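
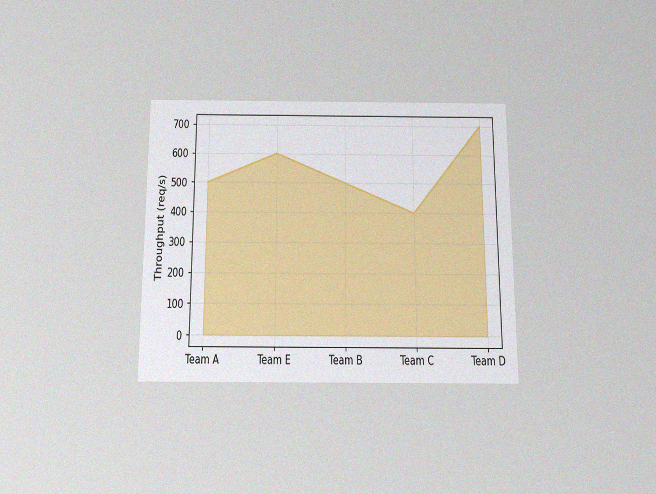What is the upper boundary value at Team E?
600req/s

The chart is viewed slightly from below, with some photo noise. At Team E the upper boundary is at 600req/s.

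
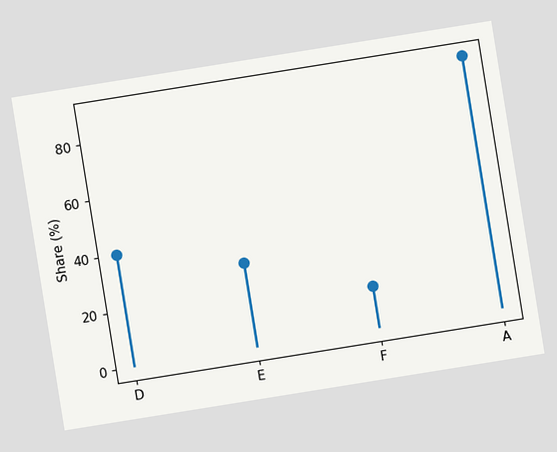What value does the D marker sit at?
40%

The chart is tilted about 9° counter-clockwise. The D marker sits at 40%.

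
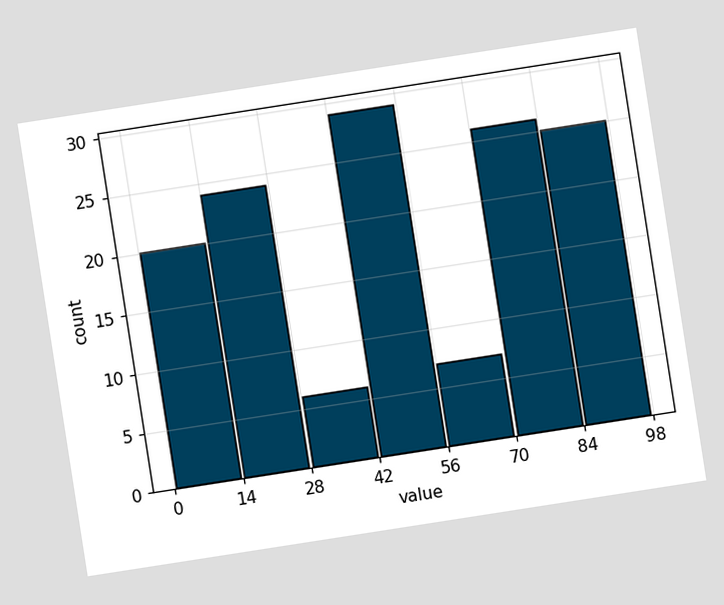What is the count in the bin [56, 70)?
The chart is tilted about 9° counter-clockwise. The [56, 70) bin has height 7.

7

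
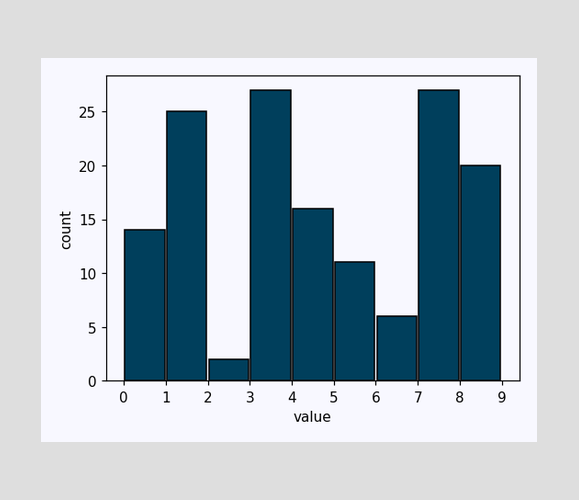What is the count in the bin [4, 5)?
The [4, 5) bin has height 16.

16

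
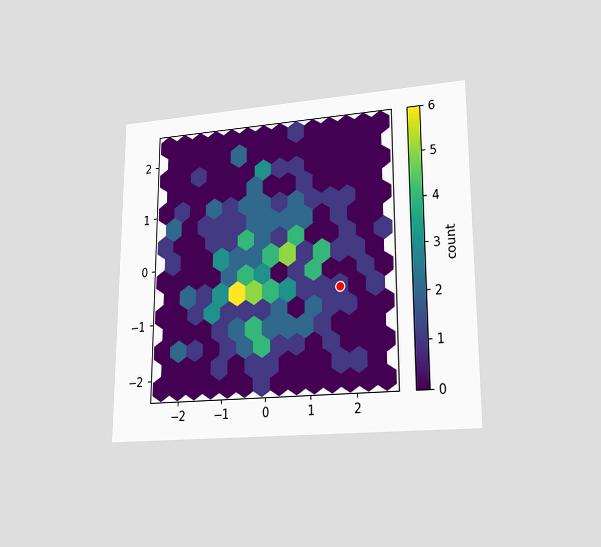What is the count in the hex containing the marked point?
1

The chart is viewed at a slight angle. The marked hex reads 1 on the colorbar.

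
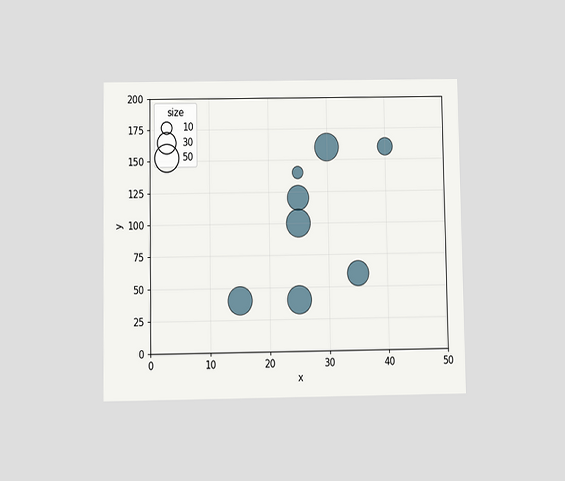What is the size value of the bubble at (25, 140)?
The chart is viewed slightly from below. Matching the bubble at (25, 140) against the size legend gives 10.

10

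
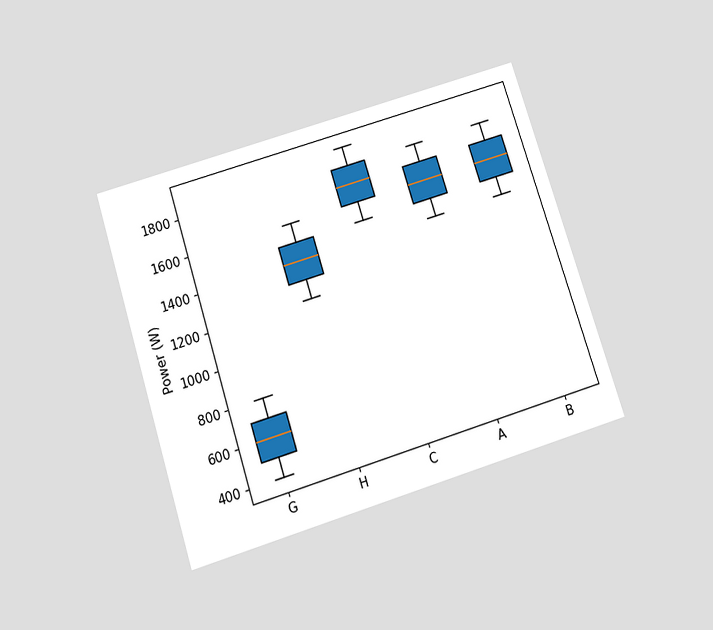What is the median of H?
1400W

The chart is tilted about 18° counter-clockwise and viewed slightly from below. The median line in the H box sits at 1400W.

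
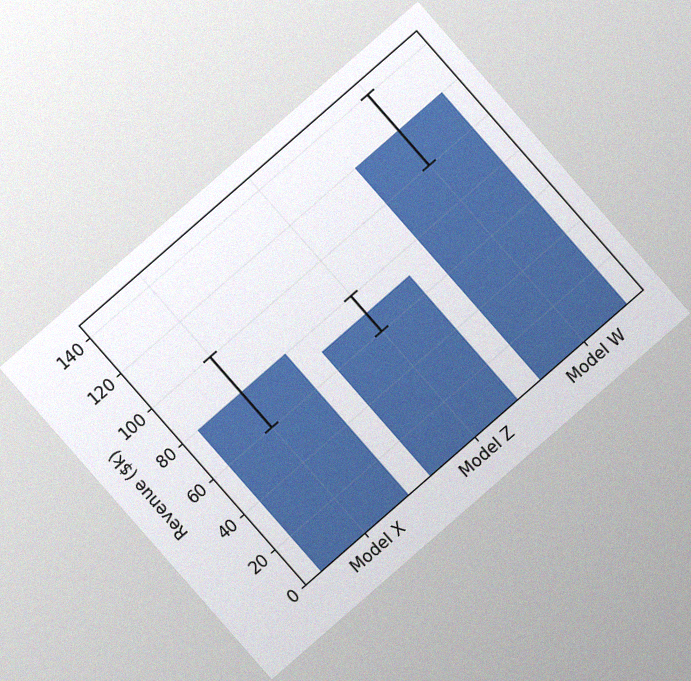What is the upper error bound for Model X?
The chart is tilted about 41° counter-clockwise, with some photo noise. The Model X bar's upper whisker reaches $100k.

$100k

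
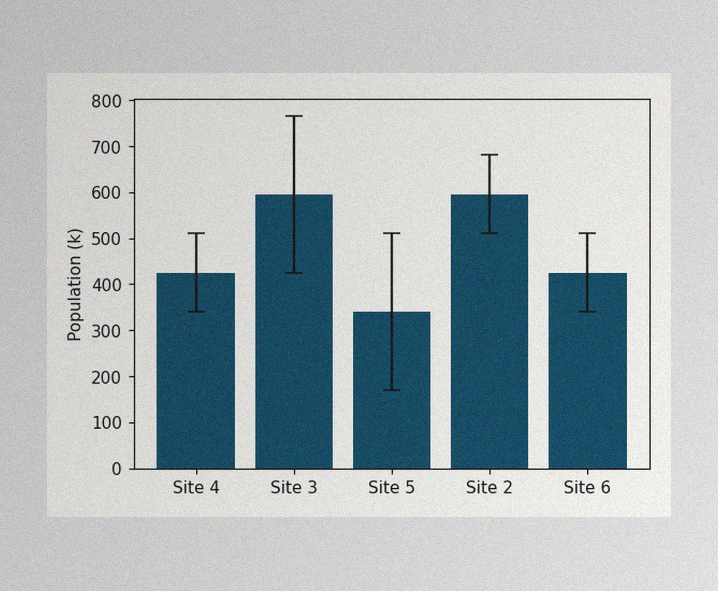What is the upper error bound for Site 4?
510k

The image has some photo noise and uneven lighting. The Site 4 bar's upper whisker reaches 510k.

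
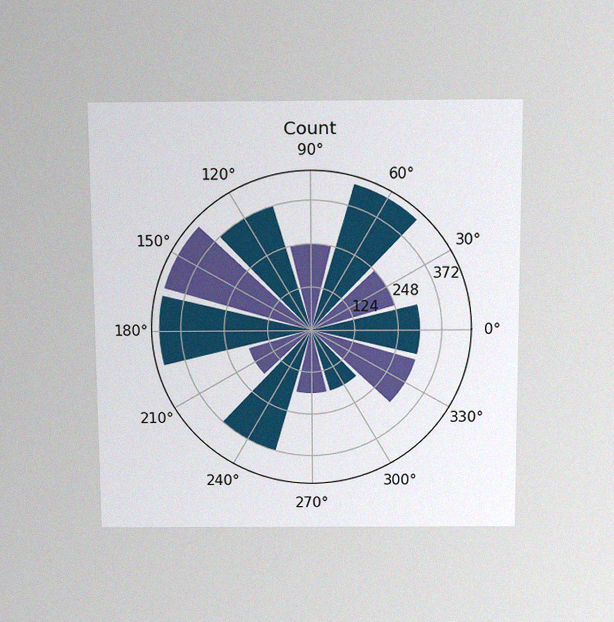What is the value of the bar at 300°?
186

The chart is viewed slightly from above, with some photo noise. The bar at 300° reaches 186 on the radial axis.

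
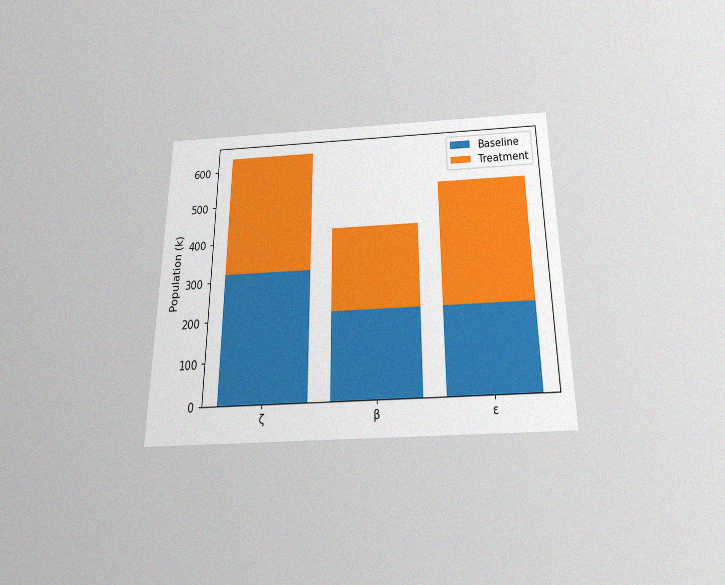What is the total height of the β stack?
The chart is viewed slightly from below, with some photo noise. The β stack's top reaches 424k on the y-axis.

424k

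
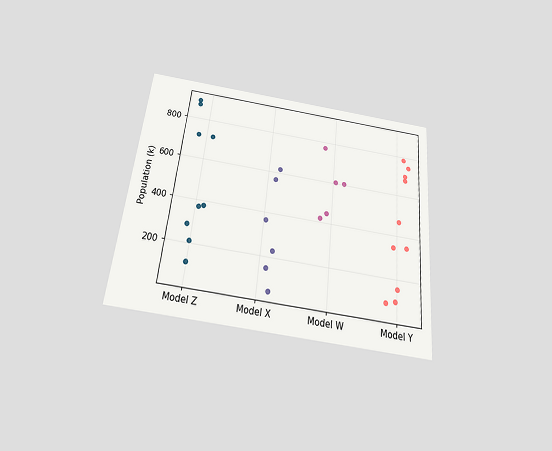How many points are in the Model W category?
The chart is tilted about 6° clockwise and viewed slightly from below. Counting the markers in the Model W column gives 5.

5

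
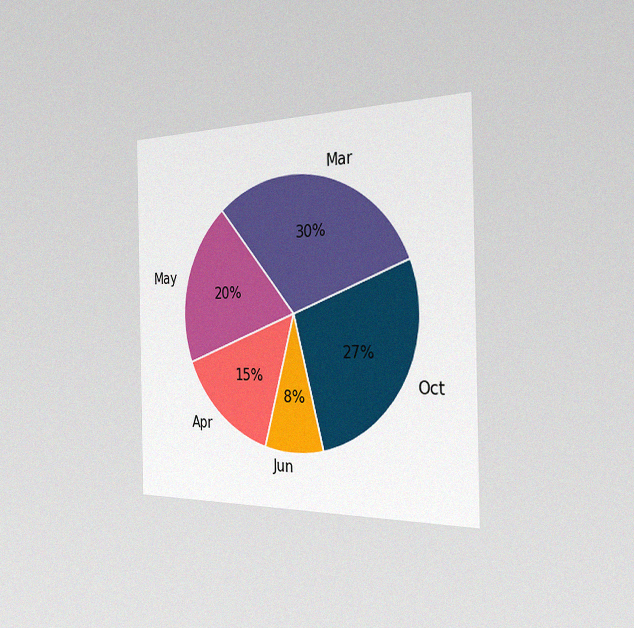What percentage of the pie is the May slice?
20%

The chart is viewed slightly from the right, with some photo noise. The May slice takes up 20% of the pie.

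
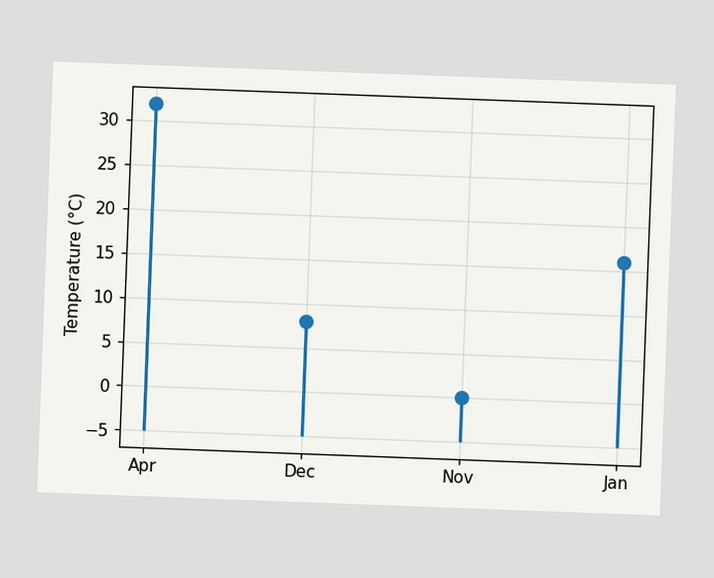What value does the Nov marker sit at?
0°C

The chart is tilted about 2° clockwise. The Nov marker sits at 0°C.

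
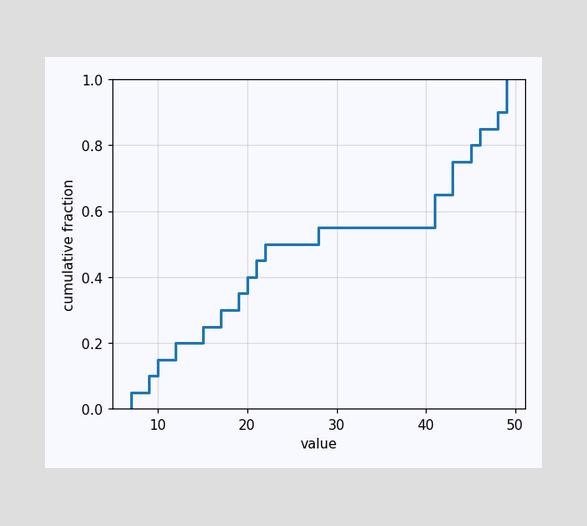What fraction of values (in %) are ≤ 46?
85%

At x=46 the ECDF step is at 85%.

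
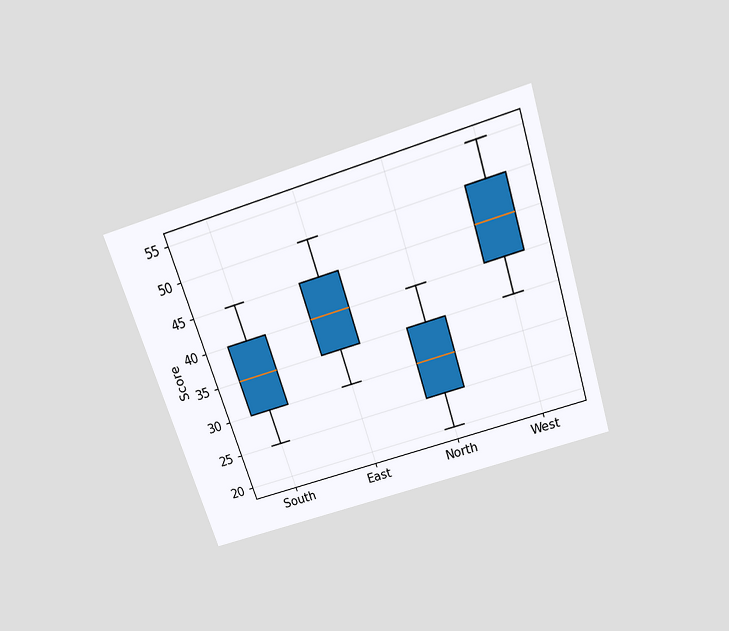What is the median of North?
The chart is tilted about 18° counter-clockwise and viewed slightly from above. The median line in the North box sits at 30.

30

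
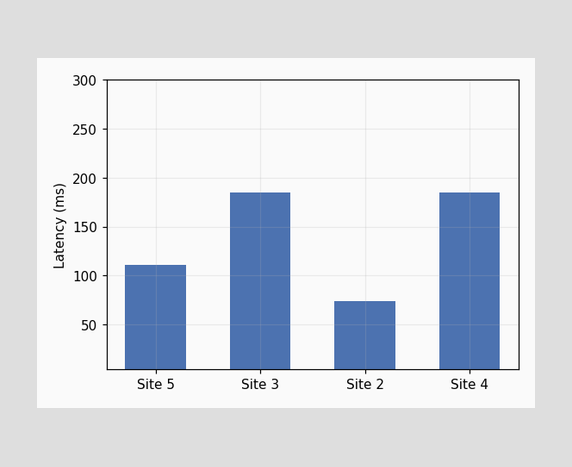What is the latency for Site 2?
74ms

Reading along the chart's y-axis, the Site 2 bar reaches 74ms.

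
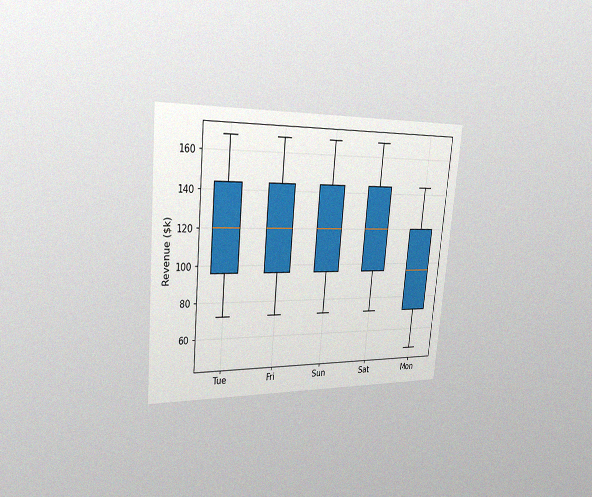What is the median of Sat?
The chart is tilted about 5° clockwise and viewed slightly from the left, with some photo noise. The median line in the Sat box sits at $120k.

$120k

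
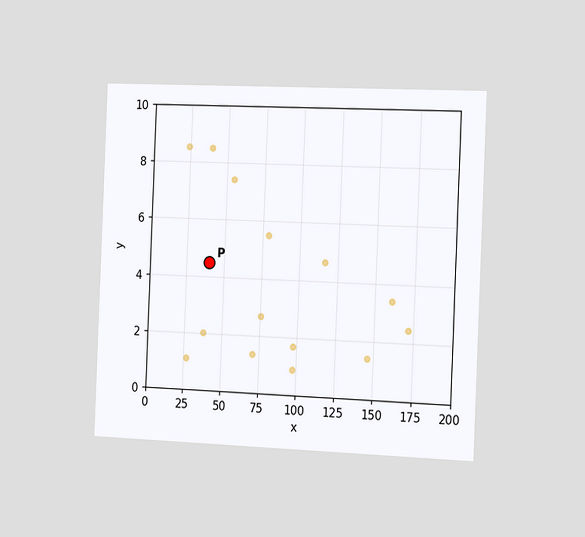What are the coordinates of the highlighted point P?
The chart is tilted about 2° clockwise and viewed slightly from the right. Following the gridlines from P to each axis, P sits at (40, 4.5).

(40, 4.5)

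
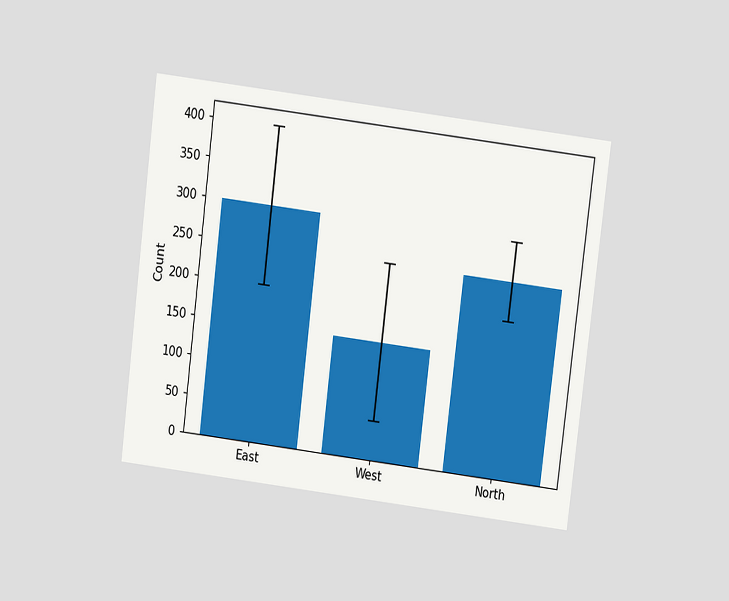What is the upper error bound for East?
400

The chart is tilted about 7° clockwise and viewed slightly from above. The East bar's upper whisker reaches 400.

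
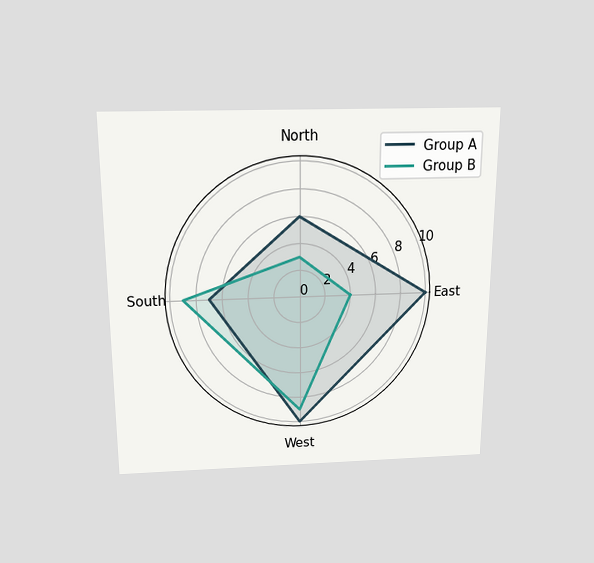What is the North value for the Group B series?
The chart is viewed slightly from above. On the North axis, Group B reaches 3.

3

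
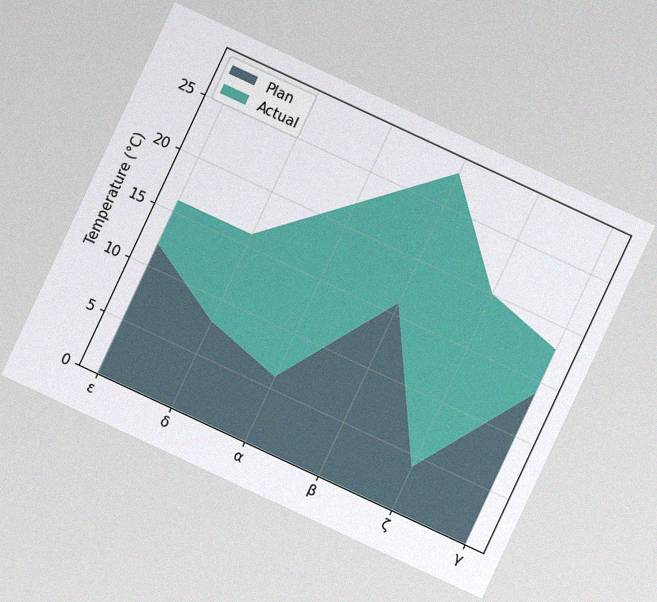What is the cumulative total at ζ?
The chart is tilted about 25° clockwise, with some photo noise. The stacked total at ζ reaches 20°C.

20°C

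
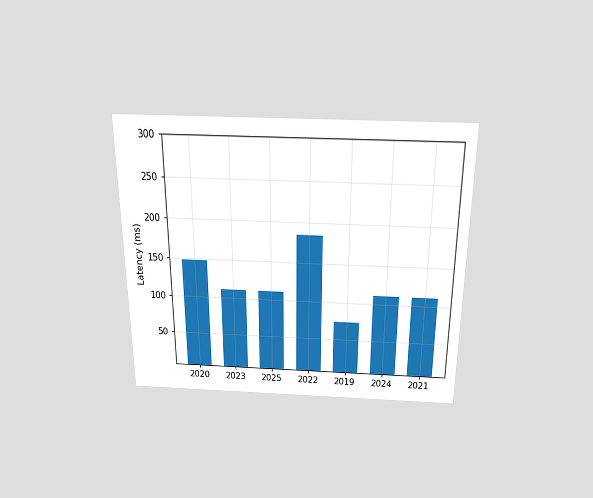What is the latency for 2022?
185ms

The chart is viewed slightly from above. Reading along the chart's y-axis, the 2022 bar reaches 185ms.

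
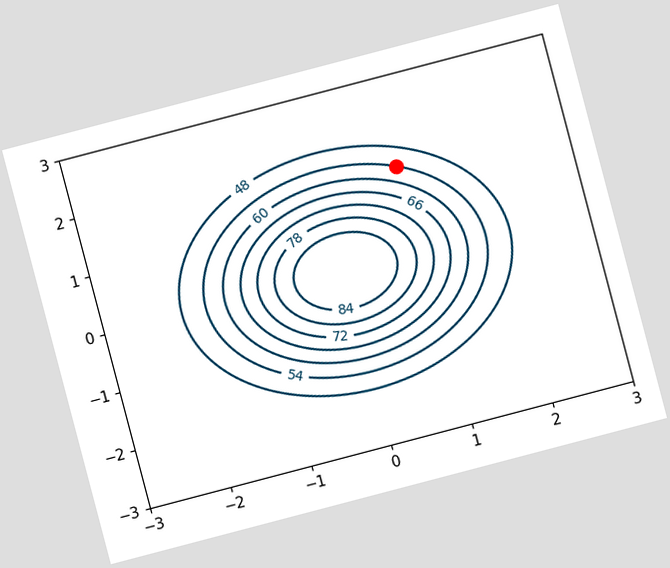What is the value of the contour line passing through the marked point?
The chart is tilted about 15° counter-clockwise. The marked point sits on the contour labelled 54.

54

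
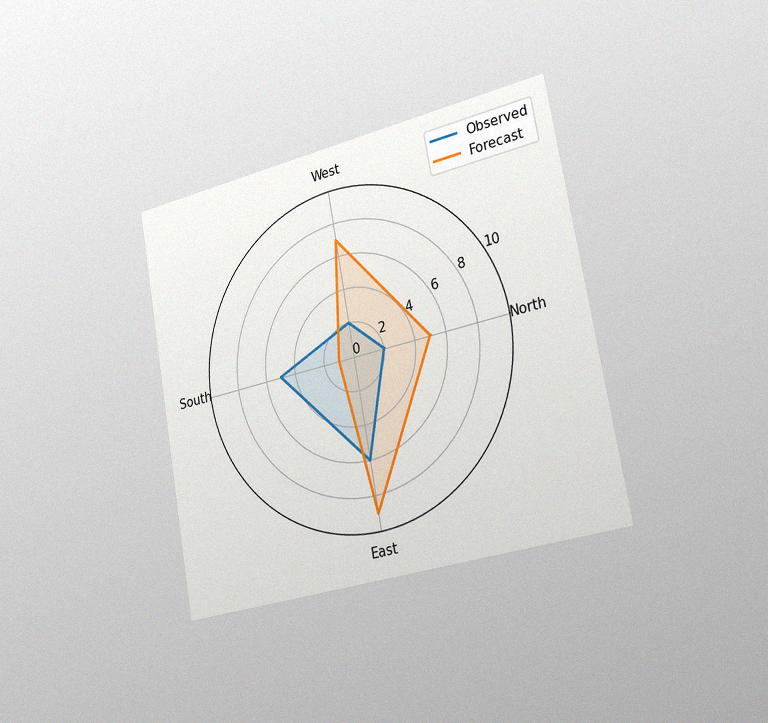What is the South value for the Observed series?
The chart is tilted about 10° counter-clockwise and viewed slightly from the right, with some photo noise. On the South axis, Observed reaches 5.

5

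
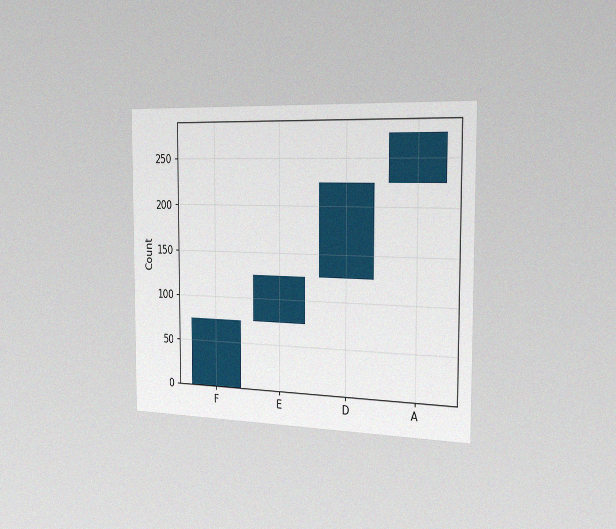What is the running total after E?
125

The chart is viewed slightly from the right, with some photo noise. After E the running total reaches 125.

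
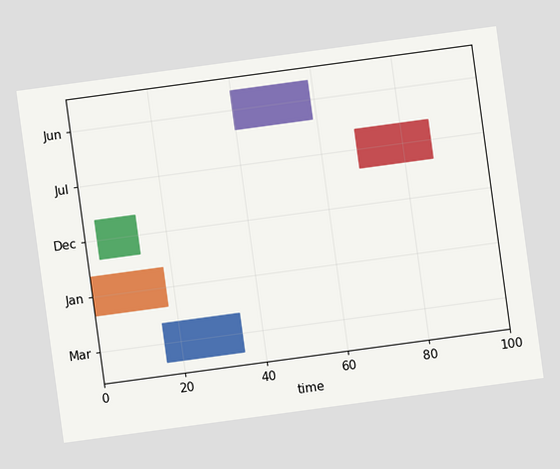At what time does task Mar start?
The chart is tilted about 8° counter-clockwise. The Mar bar begins at t=16.

16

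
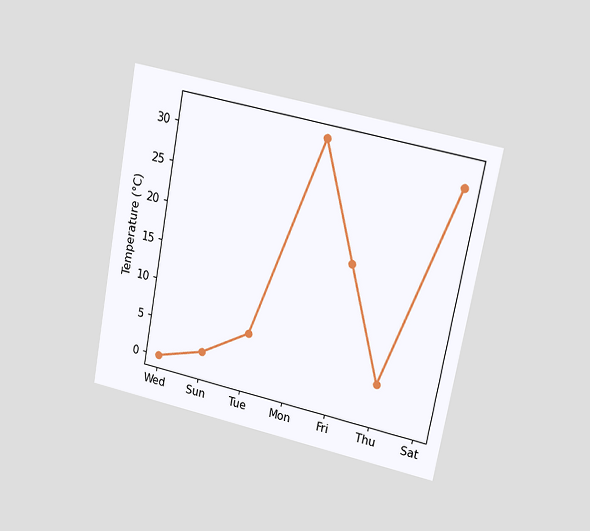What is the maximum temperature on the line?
The chart is tilted about 11° clockwise and viewed at a slight angle. The highest point is at Mon, and reading across to the y-axis gives 32°C.

32°C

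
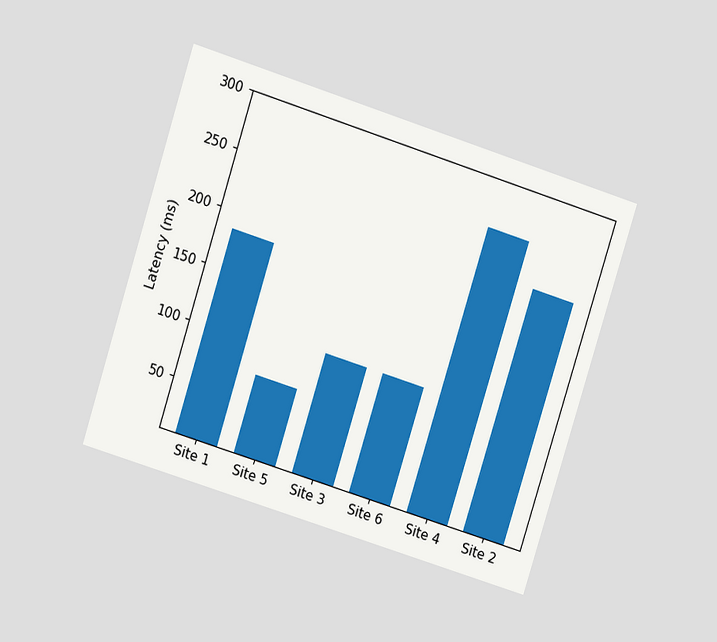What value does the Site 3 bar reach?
The chart is tilted about 18° clockwise and viewed at a slight angle. Reading along the chart's y-axis, the Site 3 bar reaches 111ms.

111ms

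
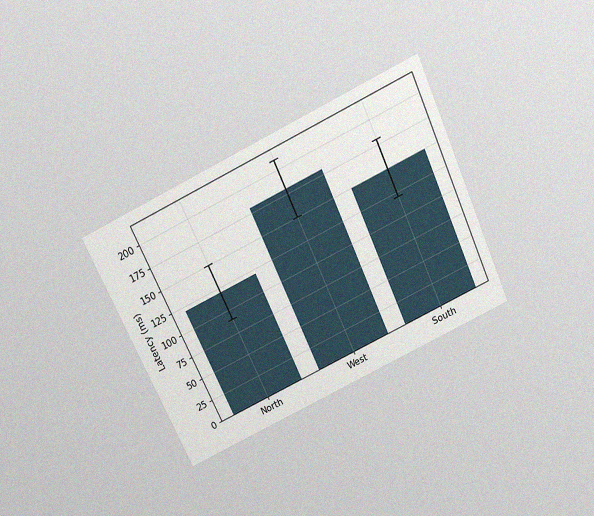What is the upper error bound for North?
The chart is tilted about 25° counter-clockwise and viewed slightly from above, with some photo noise. The North bar's upper whisker reaches 150ms.

150ms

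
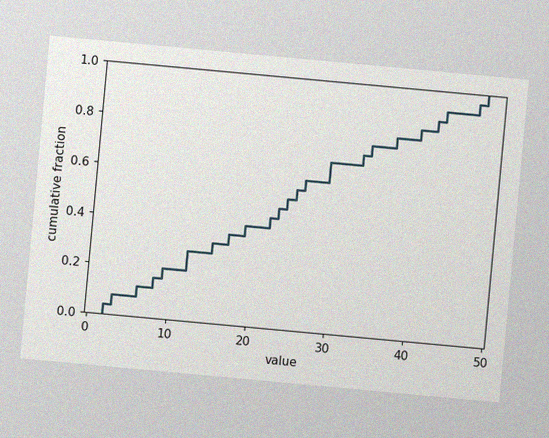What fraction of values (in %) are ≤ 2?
4%

The chart is tilted about 5° clockwise, with some photo noise. At x=2 the ECDF step is at 4%.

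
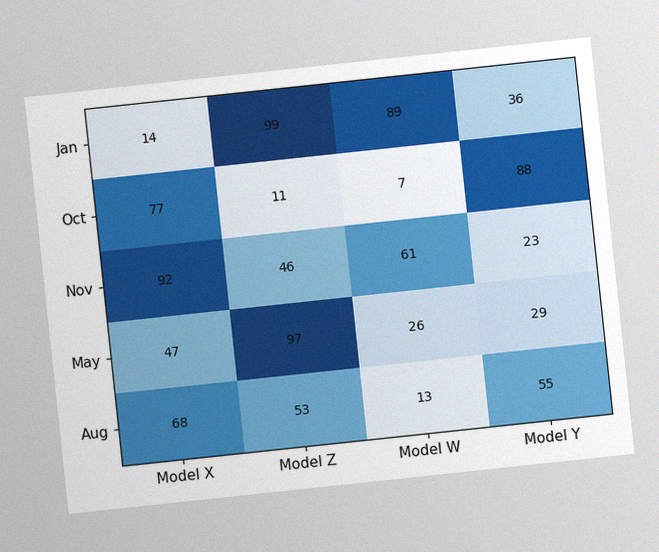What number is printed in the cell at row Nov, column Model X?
92

The chart is tilted about 6° counter-clockwise, with some photo noise. The (Nov, Model X) cell reads 92.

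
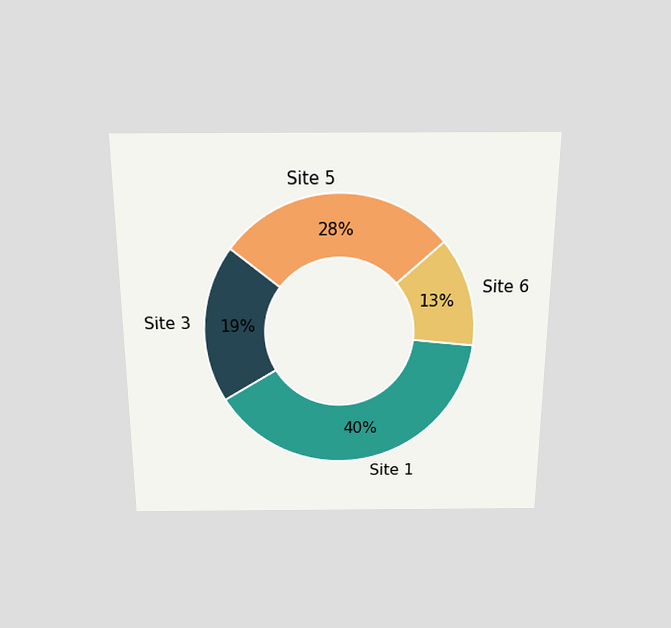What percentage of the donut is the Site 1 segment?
The chart is viewed slightly from above. The Site 1 segment takes up 40% of the ring.

40%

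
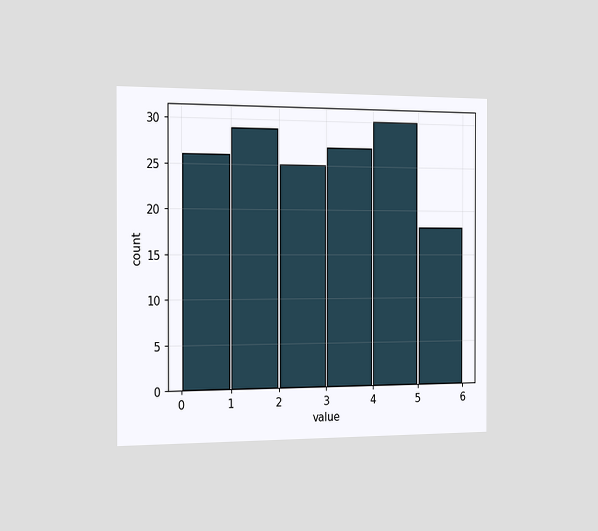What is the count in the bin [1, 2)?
29

The chart is viewed slightly from the left. The [1, 2) bin has height 29.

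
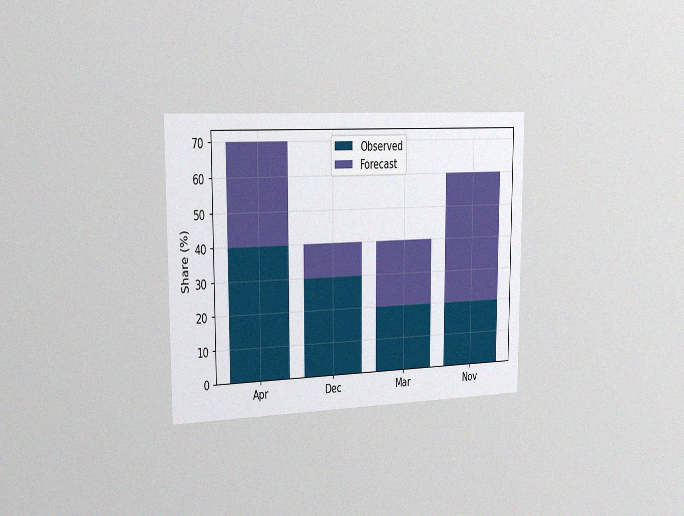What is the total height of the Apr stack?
The chart is viewed slightly from the left, with some photo noise. The Apr stack's top reaches 70% on the y-axis.

70%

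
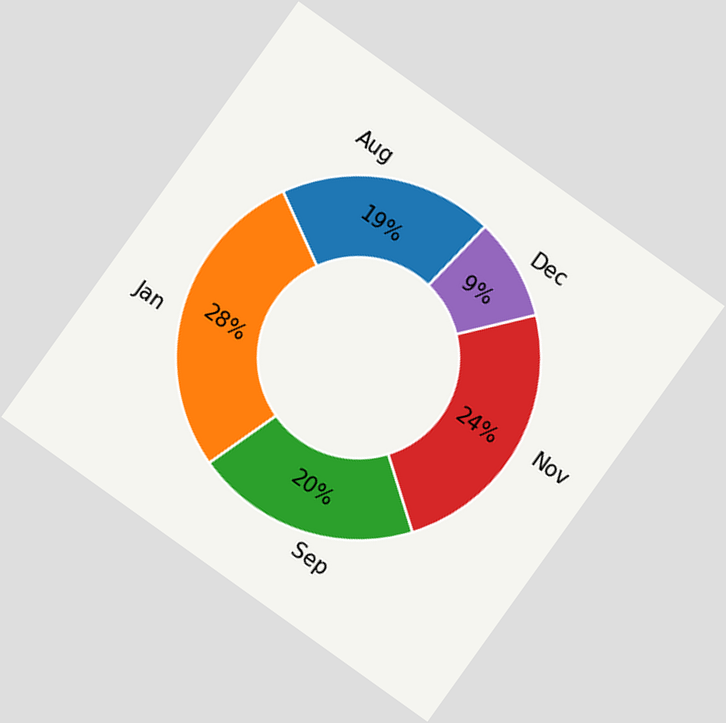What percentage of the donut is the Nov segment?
24%

The chart is tilted about 36° clockwise. The Nov segment takes up 24% of the ring.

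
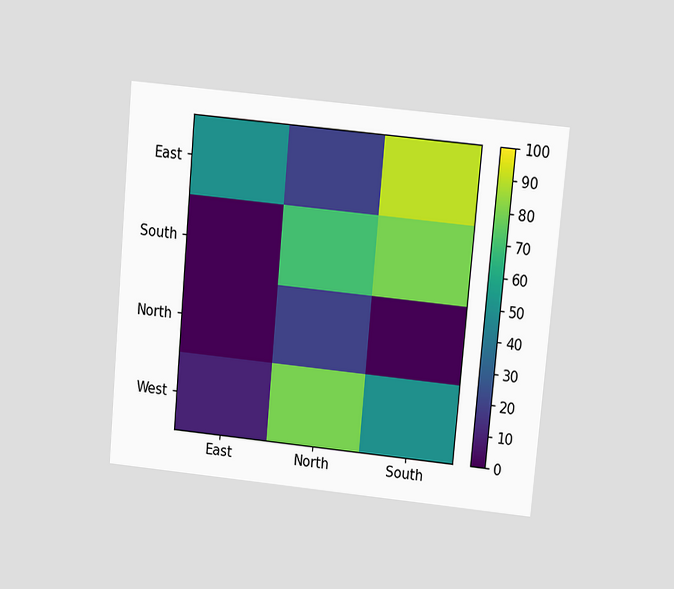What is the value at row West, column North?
80

The chart is tilted about 5° clockwise and viewed slightly from above. Matching cell (West, North) against the colorbar gives 80.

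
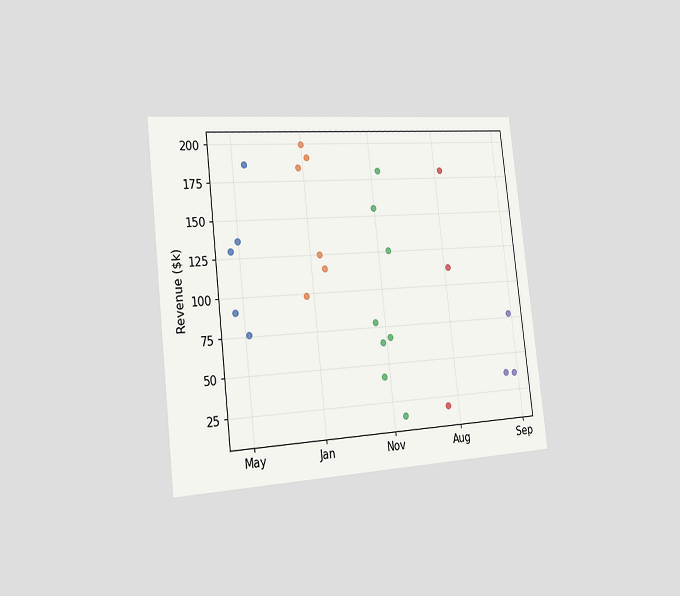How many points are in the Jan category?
6

The chart is tilted about 7° counter-clockwise and viewed slightly from the left. Counting the markers in the Jan column gives 6.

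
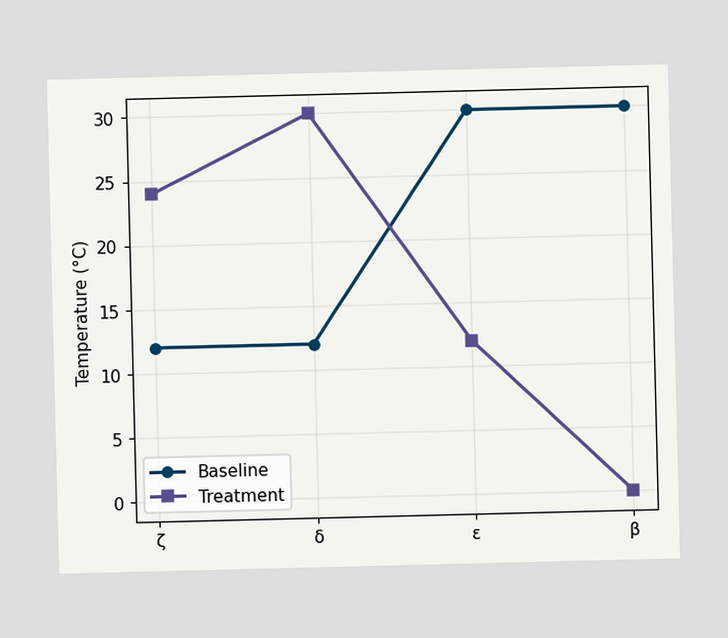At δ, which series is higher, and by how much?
At δ, Treatment sits above the other line by 18°C.

Treatment, by 18°C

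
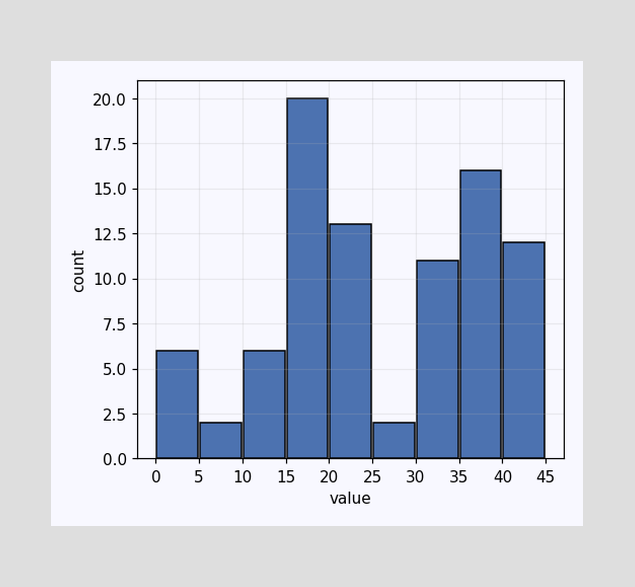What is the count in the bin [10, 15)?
The [10, 15) bin has height 6.

6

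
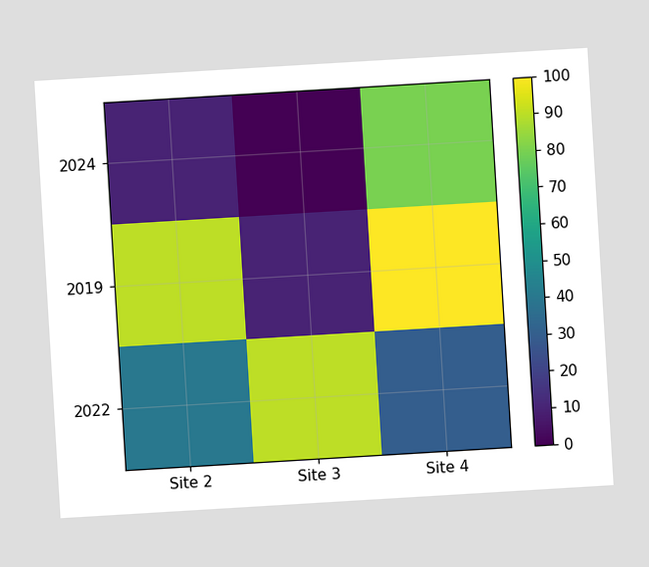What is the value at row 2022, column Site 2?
The chart is tilted about 3° counter-clockwise. Matching cell (2022, Site 2) against the colorbar gives 40.

40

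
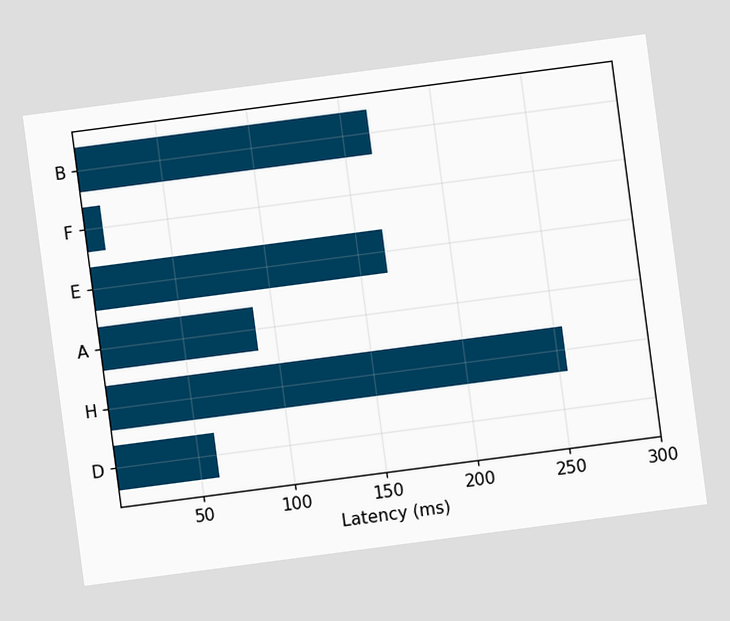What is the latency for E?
165ms

The chart is tilted about 7° counter-clockwise. Reading along the chart's x-axis, the E bar reaches 165ms.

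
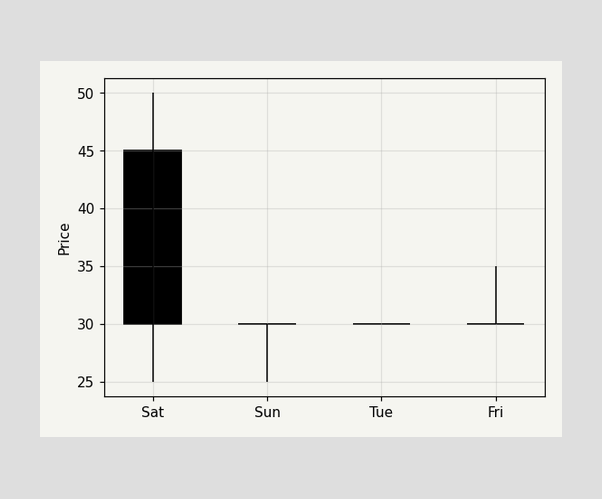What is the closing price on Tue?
The Tue candle closes at 30.

30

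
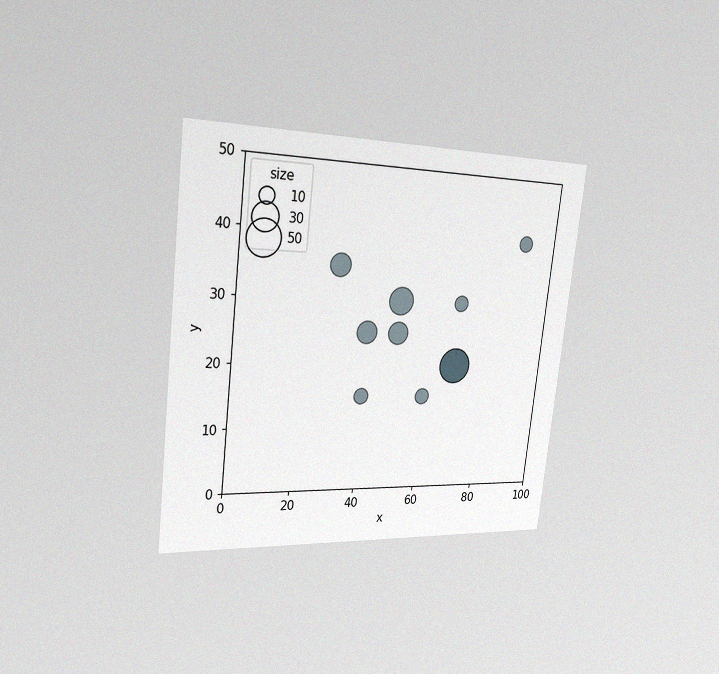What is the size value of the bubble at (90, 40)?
The chart is tilted about 7° clockwise and viewed slightly from the left, with some photo noise. Matching the bubble at (90, 40) against the size legend gives 10.

10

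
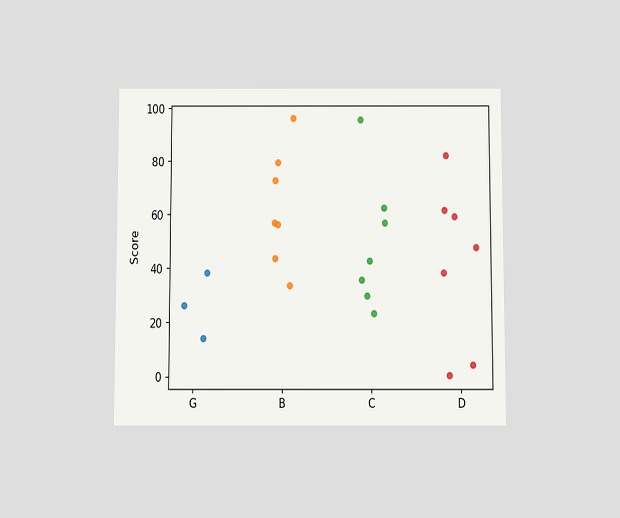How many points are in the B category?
7

The chart is viewed slightly from below. Counting the markers in the B column gives 7.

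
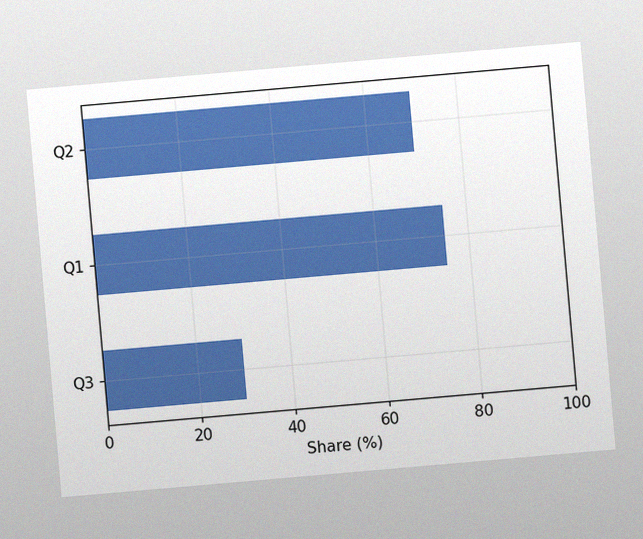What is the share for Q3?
The chart is tilted about 5° counter-clockwise, with some photo noise. Reading along the chart's x-axis, the Q3 bar reaches 30%.

30%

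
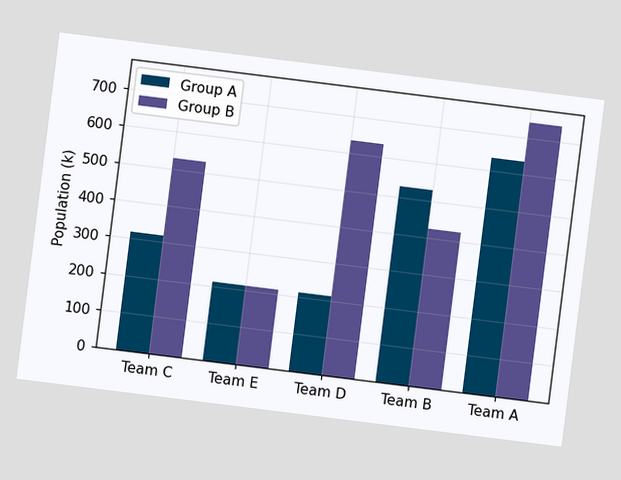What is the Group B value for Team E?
212k

The chart is tilted about 7° clockwise. The Group B bar at Team E reaches 212k on the y-axis.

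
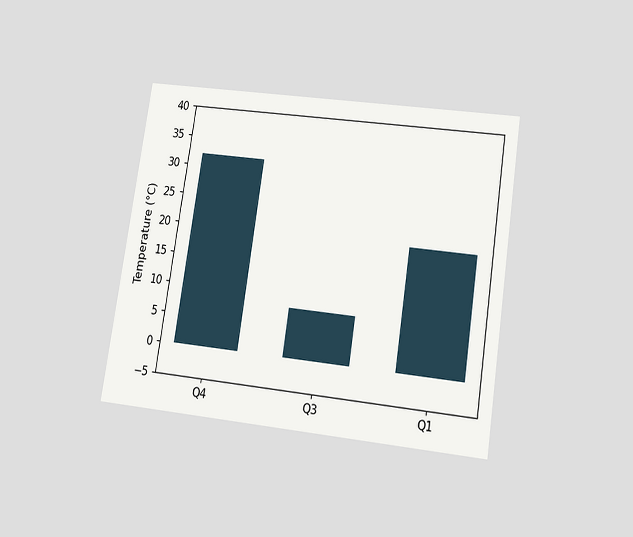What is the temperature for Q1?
20°C

The chart is tilted about 9° clockwise and viewed slightly from below. Reading along the chart's y-axis, the Q1 bar reaches 20°C.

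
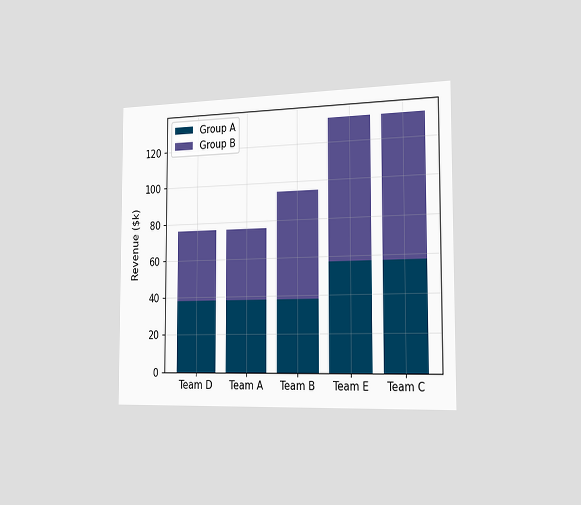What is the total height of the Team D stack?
The chart is viewed slightly from the right. The Team D stack's top reaches $76k on the y-axis.

$76k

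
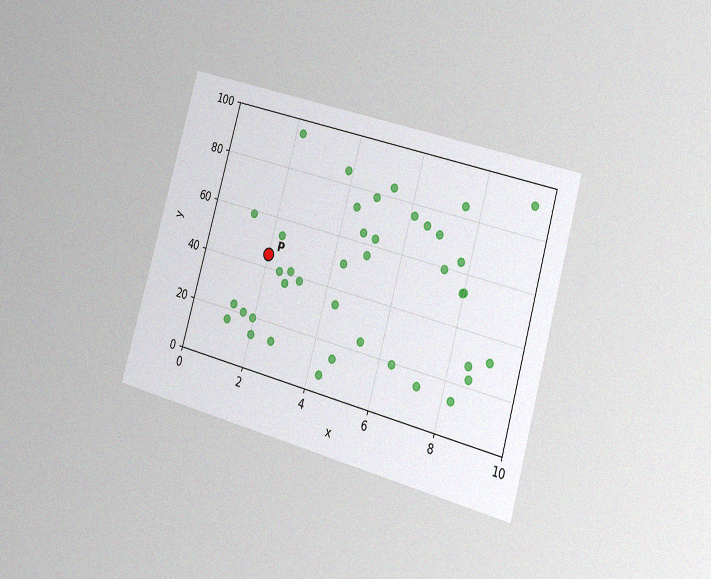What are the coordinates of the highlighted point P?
The chart is tilted about 16° clockwise and viewed slightly from the right, with some photo noise. Following the gridlines from P to each axis, P sits at (2, 45).

(2, 45)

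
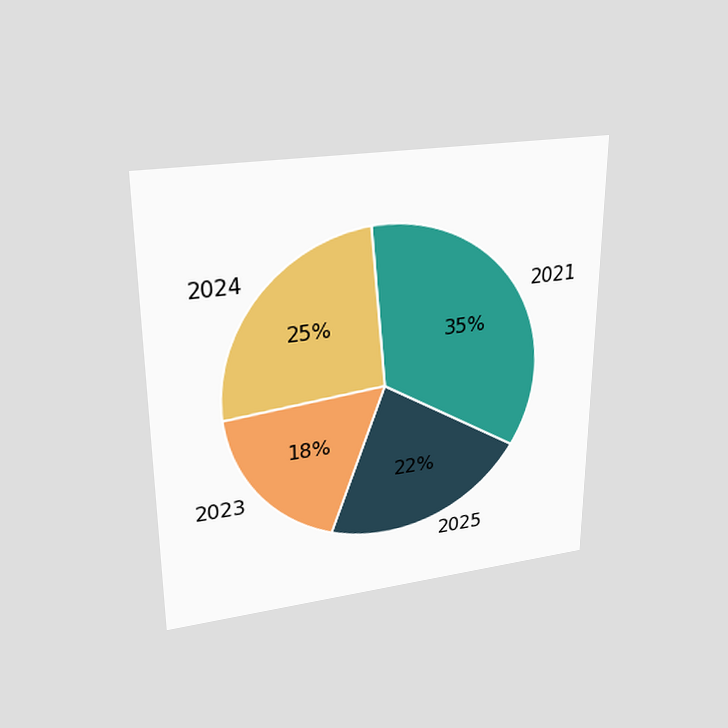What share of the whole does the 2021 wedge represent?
35%

The chart is viewed slightly from above. The 2021 slice takes up 35% of the pie.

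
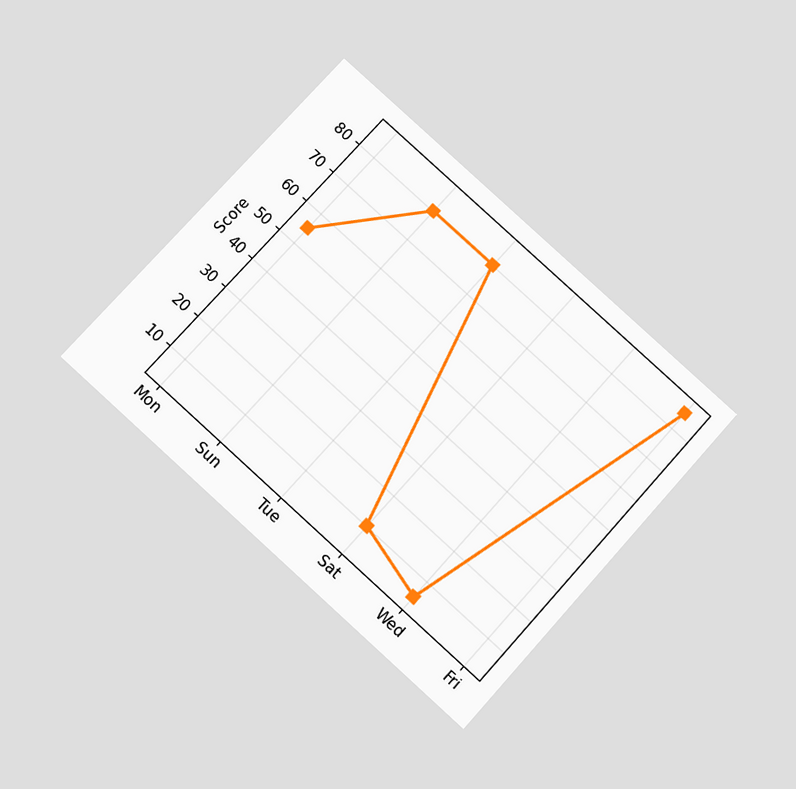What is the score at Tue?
80

The chart is tilted about 42° clockwise and viewed slightly from below. At Tue, the line is at 80.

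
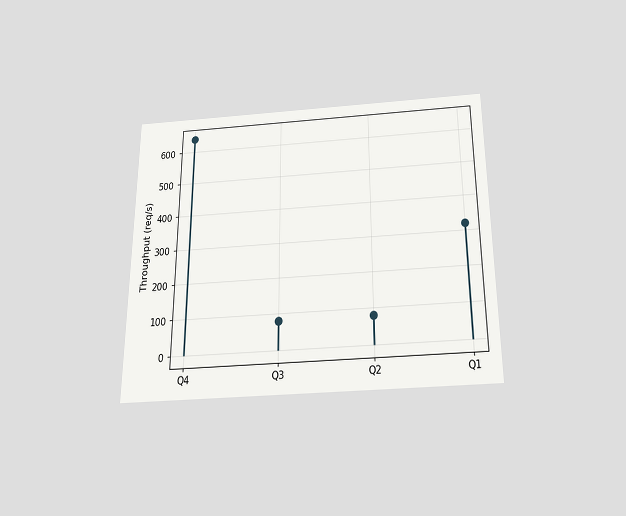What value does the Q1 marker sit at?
320req/s

The chart is viewed slightly from below. The Q1 marker sits at 320req/s.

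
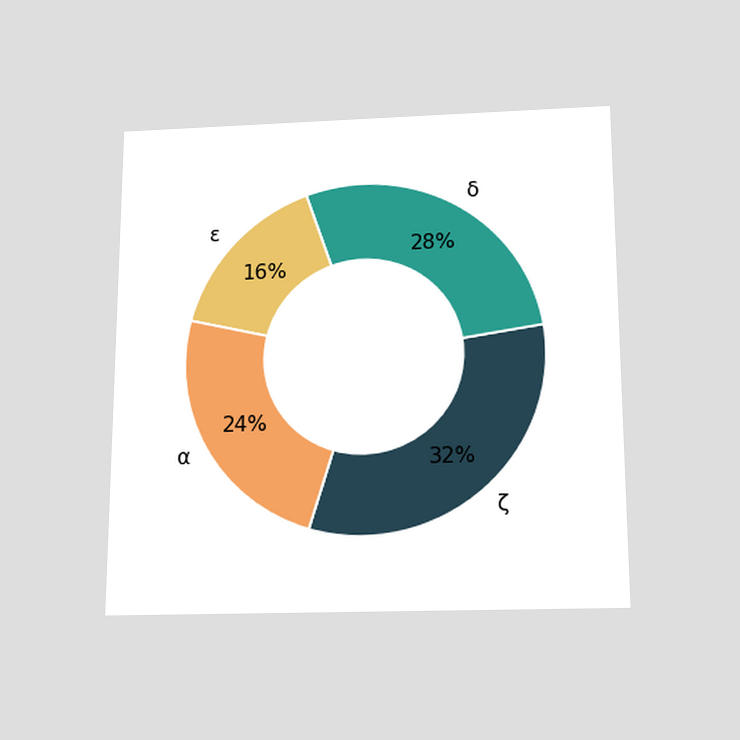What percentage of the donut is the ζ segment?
32%

The chart is viewed slightly from below. The ζ segment takes up 32% of the ring.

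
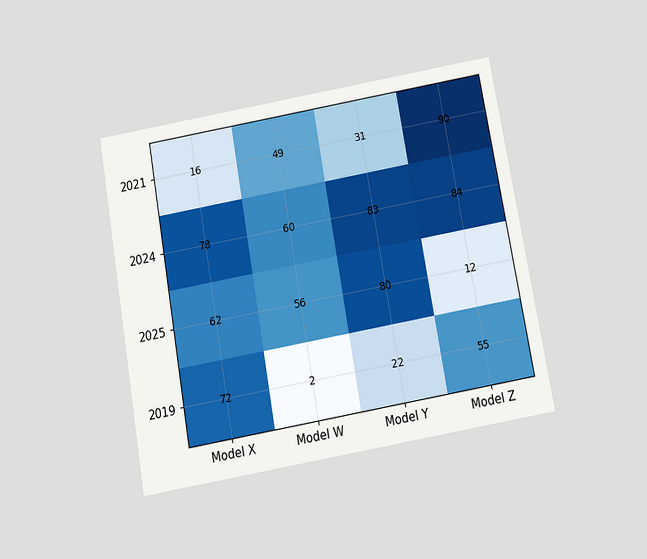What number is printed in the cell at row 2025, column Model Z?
The chart is tilted about 10° counter-clockwise and viewed slightly from below. The (2025, Model Z) cell reads 12.

12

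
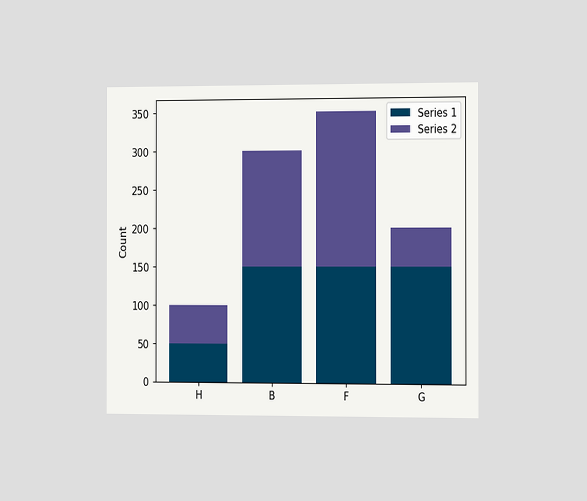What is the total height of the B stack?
The chart is viewed slightly from the right. The B stack's top reaches 300 on the y-axis.

300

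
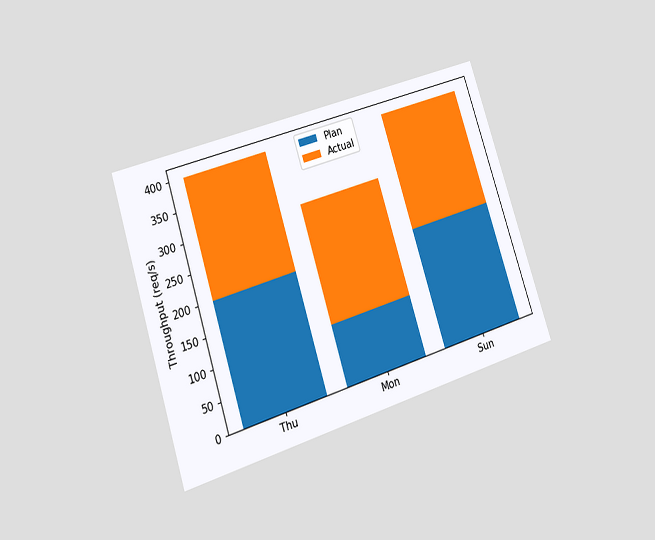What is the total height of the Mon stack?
300req/s

The chart is tilted about 18° counter-clockwise and viewed at a slight angle. The Mon stack's top reaches 300req/s on the y-axis.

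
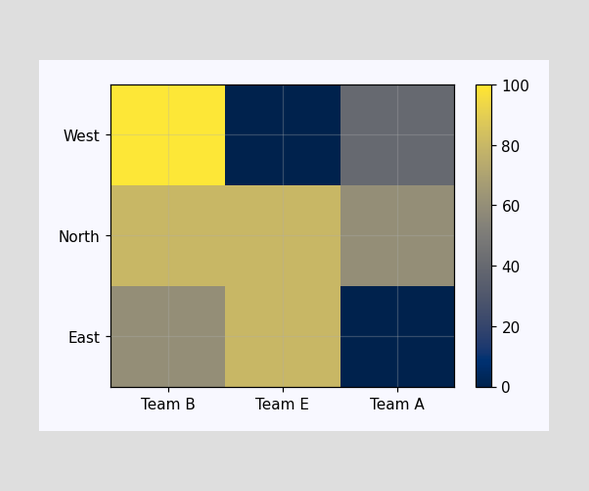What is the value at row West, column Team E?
Matching cell (West, Team E) against the colorbar gives 0.

0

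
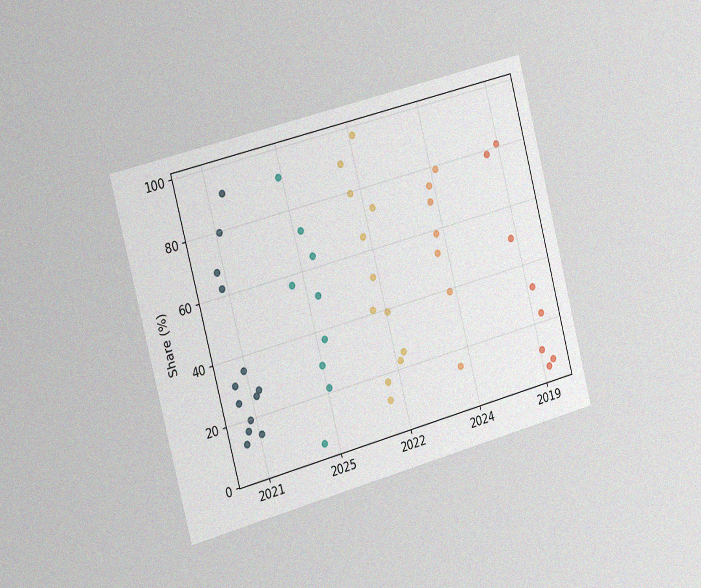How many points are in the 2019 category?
The chart is tilted about 15° counter-clockwise and viewed slightly from the left, with some photo noise. Counting the markers in the 2019 column gives 8.

8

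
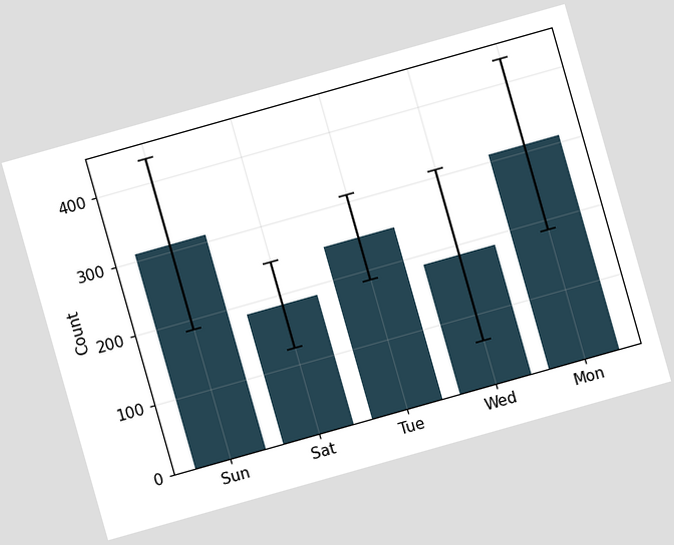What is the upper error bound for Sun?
434

The chart is tilted about 16° counter-clockwise. The Sun bar's upper whisker reaches 434.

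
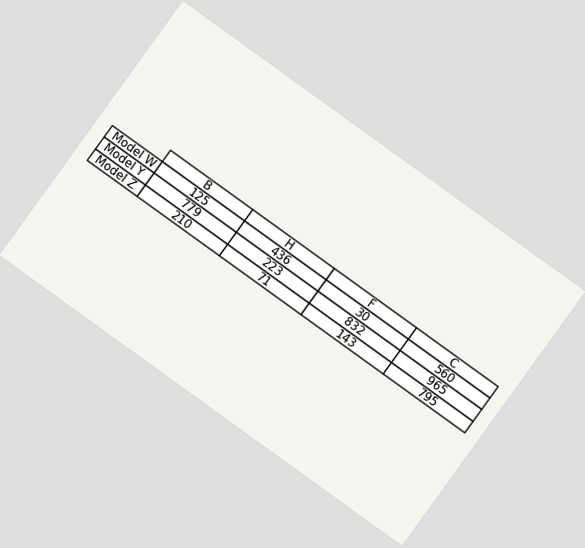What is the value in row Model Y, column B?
779

The chart is tilted about 36° clockwise. The (Model Y, B) cell reads 779.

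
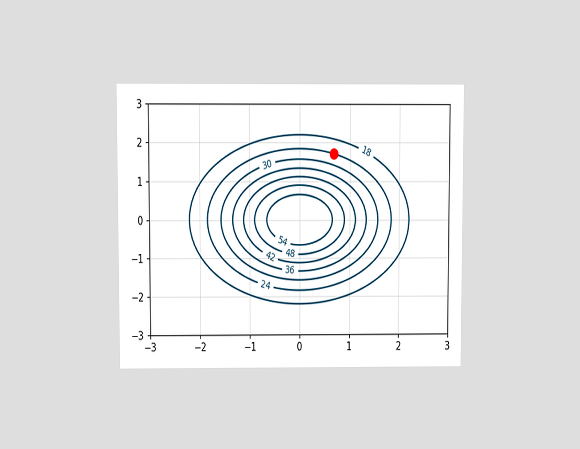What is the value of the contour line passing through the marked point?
The chart is viewed at a slight angle. The marked point sits on the contour labelled 24.

24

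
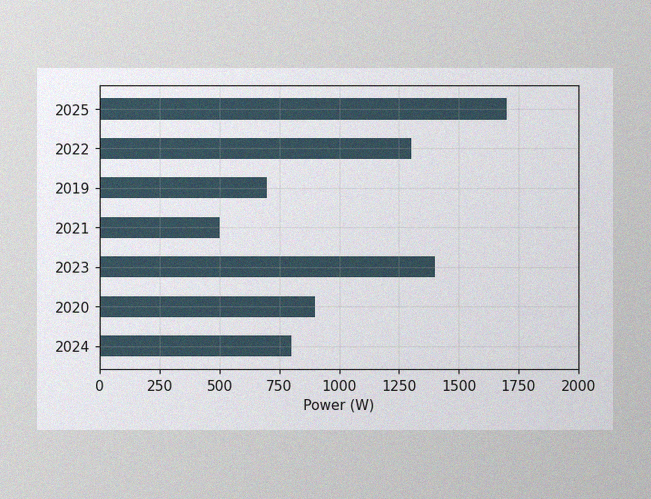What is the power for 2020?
The image has some photo noise and uneven lighting. Reading along the chart's x-axis, the 2020 bar reaches 900W.

900W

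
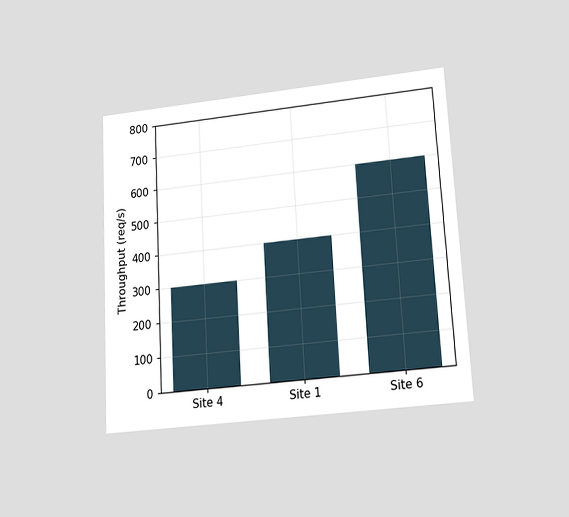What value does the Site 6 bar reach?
The chart is tilted about 3° counter-clockwise and viewed slightly from below. Reading along the chart's y-axis, the Site 6 bar reaches 600req/s.

600req/s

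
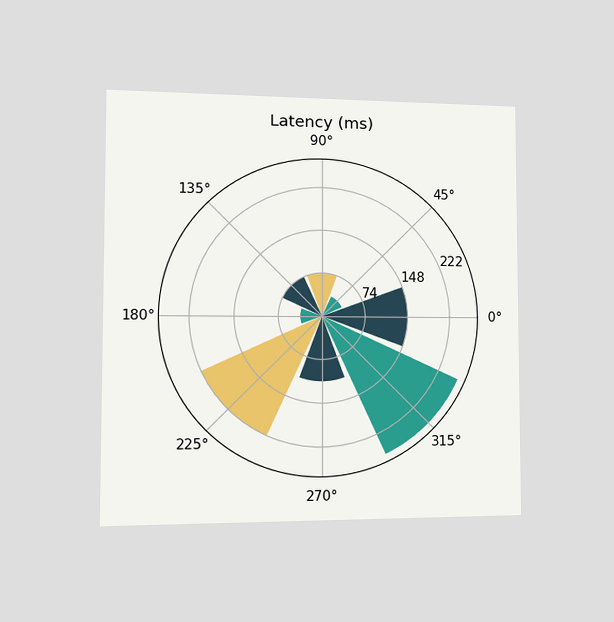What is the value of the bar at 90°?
74ms

The chart is viewed slightly from the left. The bar at 90° reaches 74ms on the radial axis.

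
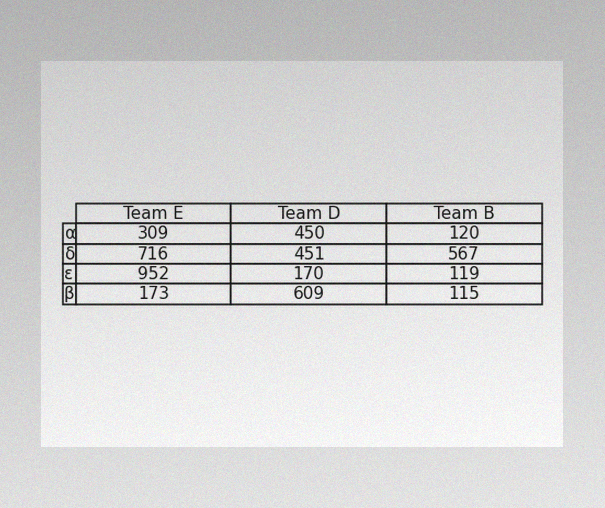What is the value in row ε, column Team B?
119

The image has some photo noise and uneven lighting. The (ε, Team B) cell reads 119.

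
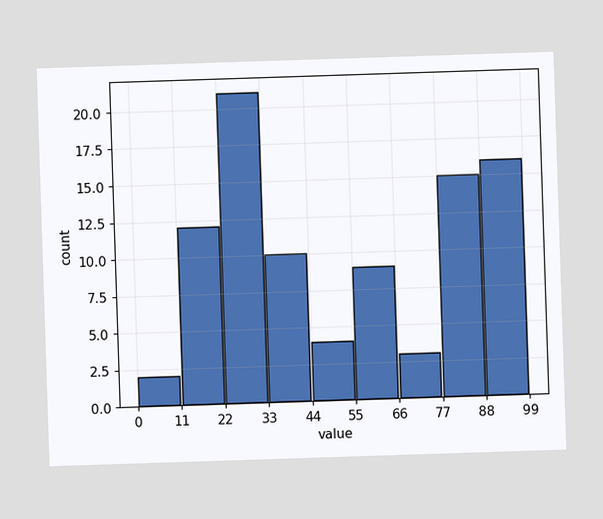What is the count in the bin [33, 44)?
10

The [33, 44) bin has height 10.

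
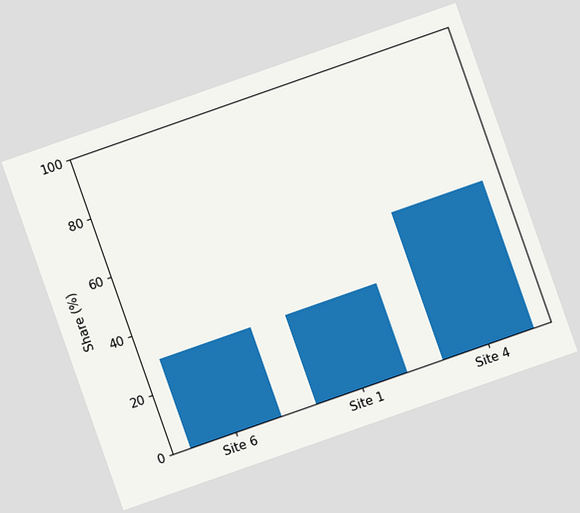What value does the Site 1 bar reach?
30%

The chart is tilted about 19° counter-clockwise. Reading along the chart's y-axis, the Site 1 bar reaches 30%.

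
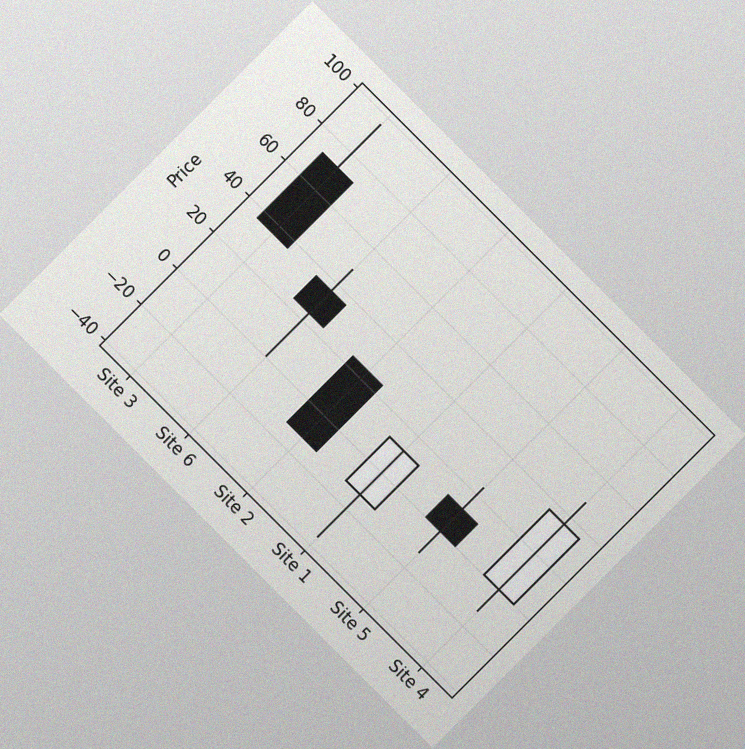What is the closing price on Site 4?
36

The chart is tilted about 45° clockwise, with some photo noise. The Site 4 candle closes at 36.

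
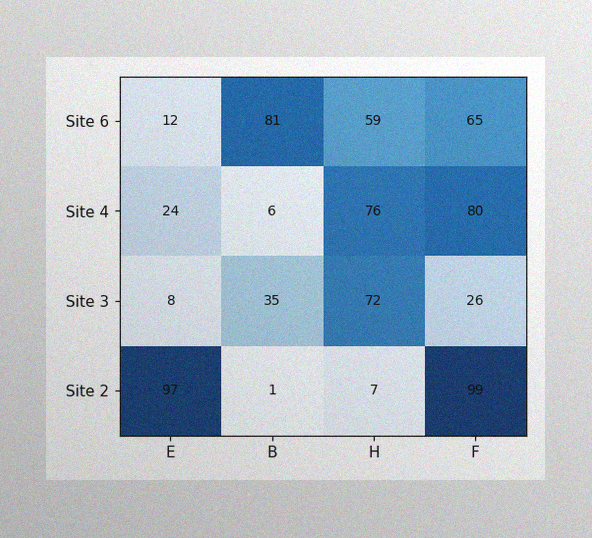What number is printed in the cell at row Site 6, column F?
65

The image has some photo noise and uneven lighting. The (Site 6, F) cell reads 65.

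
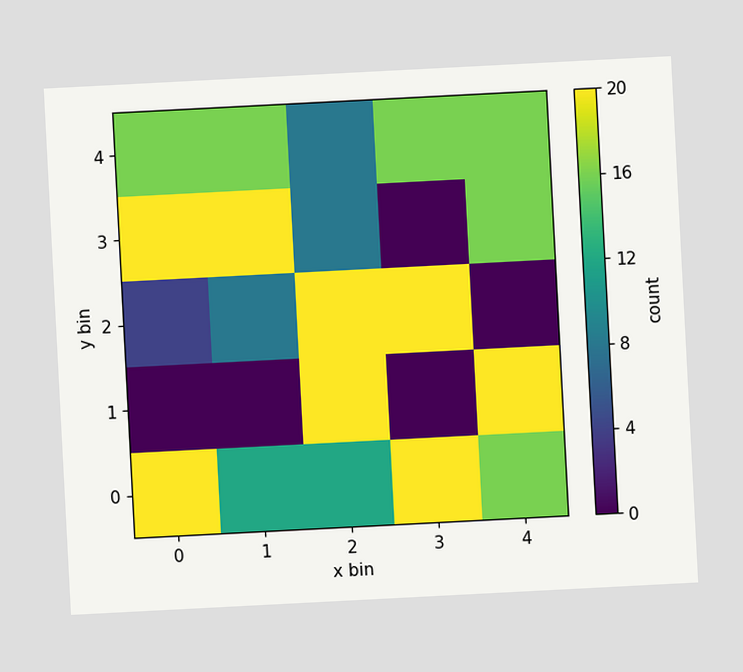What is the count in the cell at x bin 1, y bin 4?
16

The chart is tilted about 3° counter-clockwise. Matching the cell (1, 4) against the colorbar gives 16.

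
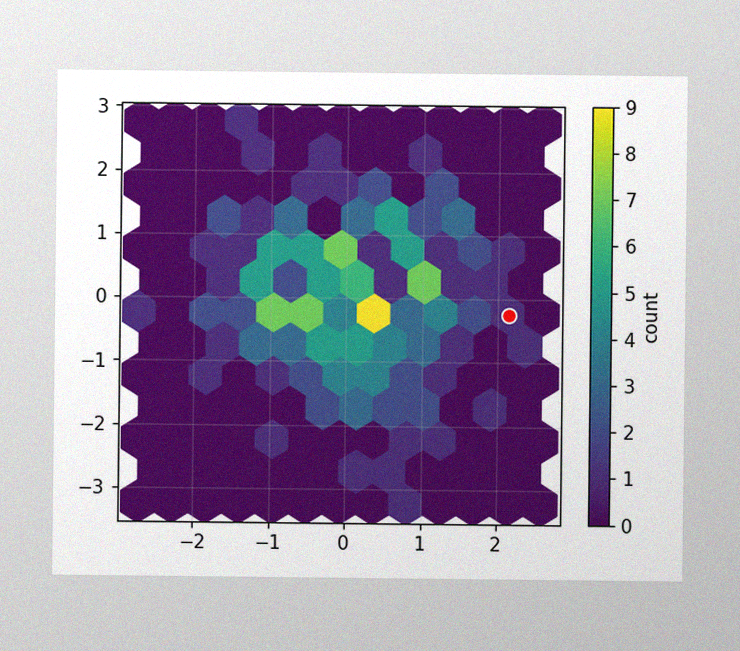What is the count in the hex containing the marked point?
1

The image has some photo noise and uneven lighting. The marked hex reads 1 on the colorbar.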